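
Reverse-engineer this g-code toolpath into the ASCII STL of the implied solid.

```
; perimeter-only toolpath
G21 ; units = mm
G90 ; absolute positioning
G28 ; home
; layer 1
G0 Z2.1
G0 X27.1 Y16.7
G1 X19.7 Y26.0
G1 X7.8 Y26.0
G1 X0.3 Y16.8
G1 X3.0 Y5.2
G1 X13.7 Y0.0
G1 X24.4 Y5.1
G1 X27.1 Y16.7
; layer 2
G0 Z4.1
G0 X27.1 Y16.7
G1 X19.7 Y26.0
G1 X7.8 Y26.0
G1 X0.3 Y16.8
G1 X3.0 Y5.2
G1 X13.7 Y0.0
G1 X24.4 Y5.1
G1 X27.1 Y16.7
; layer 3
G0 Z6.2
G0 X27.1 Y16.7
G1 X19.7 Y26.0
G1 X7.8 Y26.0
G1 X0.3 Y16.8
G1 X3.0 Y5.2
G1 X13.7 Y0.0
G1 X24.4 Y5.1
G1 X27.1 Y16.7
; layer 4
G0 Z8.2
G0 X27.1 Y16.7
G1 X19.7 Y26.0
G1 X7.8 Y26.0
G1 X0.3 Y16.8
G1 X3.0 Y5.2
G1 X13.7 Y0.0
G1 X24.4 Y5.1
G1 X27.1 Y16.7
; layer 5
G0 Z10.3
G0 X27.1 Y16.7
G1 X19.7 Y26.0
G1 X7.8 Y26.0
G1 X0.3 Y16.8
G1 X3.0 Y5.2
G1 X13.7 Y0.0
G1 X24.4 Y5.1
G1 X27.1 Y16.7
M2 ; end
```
solid part
  facet normal 0.0000 0.0000 -1.0000
    outer loop
      vertex 7.8 26.0 0.0
      vertex 19.7 26.0 0.0
      vertex 27.1 16.7 0.0
    endloop
  endfacet
  facet normal 0.0000 0.0000 -1.0000
    outer loop
      vertex 0.3 16.8 0.0
      vertex 7.8 26.0 0.0
      vertex 27.1 16.7 0.0
    endloop
  endfacet
  facet normal 0.0000 0.0000 -1.0000
    outer loop
      vertex 3.0 5.2 0.0
      vertex 0.3 16.8 0.0
      vertex 27.1 16.7 0.0
    endloop
  endfacet
  facet normal 0.0000 0.0000 -1.0000
    outer loop
      vertex 13.7 0.0 0.0
      vertex 3.0 5.2 0.0
      vertex 27.1 16.7 0.0
    endloop
  endfacet
  facet normal 0.0000 0.0000 -1.0000
    outer loop
      vertex 24.4 5.1 0.0
      vertex 13.7 0.0 0.0
      vertex 27.1 16.7 0.0
    endloop
  endfacet
  facet normal 0.0000 0.0000 1.0000
    outer loop
      vertex 27.1 16.7 10.3
      vertex 19.7 26.0 10.3
      vertex 7.8 26.0 10.3
    endloop
  endfacet
  facet normal 0.0000 0.0000 1.0000
    outer loop
      vertex 27.1 16.7 10.3
      vertex 7.8 26.0 10.3
      vertex 0.3 16.8 10.3
    endloop
  endfacet
  facet normal 0.0000 0.0000 1.0000
    outer loop
      vertex 27.1 16.7 10.3
      vertex 0.3 16.8 10.3
      vertex 3.0 5.2 10.3
    endloop
  endfacet
  facet normal 0.0000 0.0000 1.0000
    outer loop
      vertex 27.1 16.7 10.3
      vertex 3.0 5.2 10.3
      vertex 13.7 0.0 10.3
    endloop
  endfacet
  facet normal 0.0000 0.0000 1.0000
    outer loop
      vertex 27.1 16.7 10.3
      vertex 13.7 0.0 10.3
      vertex 24.4 5.1 10.3
    endloop
  endfacet
  facet normal 0.7825 0.6226 0.0000
    outer loop
      vertex 27.1 16.7 0.0
      vertex 19.7 26.0 0.0
      vertex 19.7 26.0 10.3
    endloop
  endfacet
  facet normal 0.7825 0.6226 0.0000
    outer loop
      vertex 27.1 16.7 0.0
      vertex 19.7 26.0 10.3
      vertex 27.1 16.7 10.3
    endloop
  endfacet
  facet normal 0.0000 1.0000 0.0000
    outer loop
      vertex 19.7 26.0 0.0
      vertex 7.8 26.0 0.0
      vertex 7.8 26.0 10.3
    endloop
  endfacet
  facet normal 0.0000 1.0000 0.0000
    outer loop
      vertex 19.7 26.0 0.0
      vertex 7.8 26.0 10.3
      vertex 19.7 26.0 10.3
    endloop
  endfacet
  facet normal -0.7751 0.6319 0.0000
    outer loop
      vertex 7.8 26.0 0.0
      vertex 0.3 16.8 0.0
      vertex 0.3 16.8 10.3
    endloop
  endfacet
  facet normal -0.7751 0.6319 0.0000
    outer loop
      vertex 7.8 26.0 0.0
      vertex 0.3 16.8 10.3
      vertex 7.8 26.0 10.3
    endloop
  endfacet
  facet normal -0.9740 -0.2267 0.0000
    outer loop
      vertex 0.3 16.8 0.0
      vertex 3.0 5.2 0.0
      vertex 3.0 5.2 10.3
    endloop
  endfacet
  facet normal -0.9740 -0.2267 0.0000
    outer loop
      vertex 0.3 16.8 0.0
      vertex 3.0 5.2 10.3
      vertex 0.3 16.8 10.3
    endloop
  endfacet
  facet normal -0.4371 -0.8994 0.0000
    outer loop
      vertex 3.0 5.2 0.0
      vertex 13.7 0.0 0.0
      vertex 13.7 0.0 10.3
    endloop
  endfacet
  facet normal -0.4371 -0.8994 0.0000
    outer loop
      vertex 3.0 5.2 0.0
      vertex 13.7 0.0 10.3
      vertex 3.0 5.2 10.3
    endloop
  endfacet
  facet normal 0.4303 -0.9027 0.0000
    outer loop
      vertex 13.7 0.0 0.0
      vertex 24.4 5.1 0.0
      vertex 24.4 5.1 10.3
    endloop
  endfacet
  facet normal 0.4303 -0.9027 0.0000
    outer loop
      vertex 13.7 0.0 0.0
      vertex 24.4 5.1 10.3
      vertex 13.7 0.0 10.3
    endloop
  endfacet
  facet normal 0.9740 -0.2267 0.0000
    outer loop
      vertex 24.4 5.1 0.0
      vertex 27.1 16.7 0.0
      vertex 27.1 16.7 10.3
    endloop
  endfacet
  facet normal 0.9740 -0.2267 0.0000
    outer loop
      vertex 24.4 5.1 0.0
      vertex 27.1 16.7 10.3
      vertex 24.4 5.1 10.3
    endloop
  endfacet
endsolid part

The G0 Z moves step by Δz≈2.1 mm. Every layer's G1 loop is the same polygon, so the solid is a straight extrusion of it from z=0 to z≈10.3. Closing with flat bottom and top caps and triangulating gives 24 facets — a regular 7-sided prism (a cylinder approximated with 7 flat sides), circumscribed radius ≈ 13.7 mm, height ≈ 10.3 mm.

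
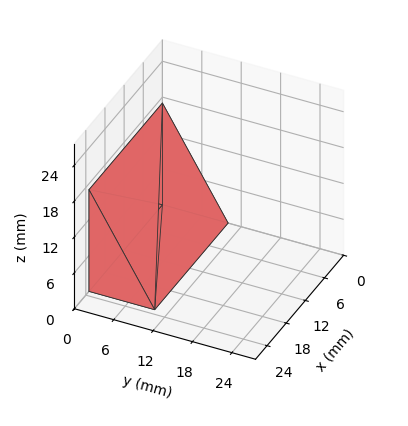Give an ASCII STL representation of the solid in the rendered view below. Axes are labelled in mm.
Reading the render: the shape is a wedge (ramp): 23 × 10 mm base, rising to 17 mm along the y=0 edge and sloping linearly to z=0 at y=10 (dimensions read to the nearest mm from the axis ticks). For the STL, each face is triangulated and given an outward normal.

solid part
  facet normal 0.0000 0.0000 -1.0000
    outer loop
      vertex 23.000 10.000 0.000
      vertex 23.000 0.000 0.000
      vertex 0.000 0.000 0.000
    endloop
  endfacet
  facet normal 0.0000 0.0000 -1.0000
    outer loop
      vertex 0.000 10.000 0.000
      vertex 23.000 10.000 0.000
      vertex 0.000 0.000 0.000
    endloop
  endfacet
  facet normal 0.0000 -1.0000 0.0000
    outer loop
      vertex 0.000 0.000 0.000
      vertex 23.000 0.000 0.000
      vertex 23.000 0.000 17.000
    endloop
  endfacet
  facet normal 0.0000 -1.0000 0.0000
    outer loop
      vertex 0.000 0.000 0.000
      vertex 23.000 0.000 17.000
      vertex 0.000 0.000 17.000
    endloop
  endfacet
  facet normal 0.0000 0.8619 0.5070
    outer loop
      vertex 0.000 0.000 17.000
      vertex 23.000 0.000 17.000
      vertex 23.000 10.000 0.000
    endloop
  endfacet
  facet normal 0.0000 0.8619 0.5070
    outer loop
      vertex 0.000 0.000 17.000
      vertex 23.000 10.000 0.000
      vertex 0.000 10.000 0.000
    endloop
  endfacet
  facet normal -1.0000 0.0000 0.0000
    outer loop
      vertex 0.000 0.000 17.000
      vertex 0.000 10.000 0.000
      vertex 0.000 0.000 0.000
    endloop
  endfacet
  facet normal 1.0000 0.0000 0.0000
    outer loop
      vertex 23.000 0.000 0.000
      vertex 23.000 10.000 0.000
      vertex 23.000 0.000 17.000
    endloop
  endfacet
endsolid part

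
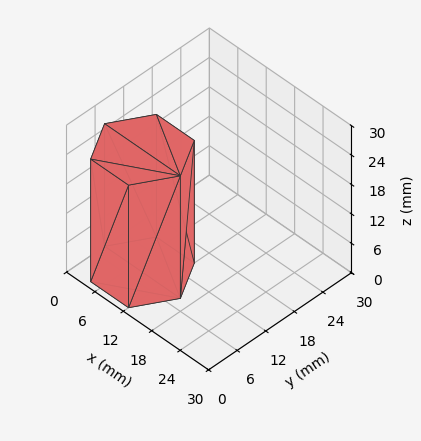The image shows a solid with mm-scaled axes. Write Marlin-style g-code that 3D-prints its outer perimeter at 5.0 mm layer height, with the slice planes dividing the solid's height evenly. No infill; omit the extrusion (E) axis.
Reading the render: the shape is a regular 6-sided prism (a cylinder approximated with 6 flat sides), circumscribed radius ≈ 8 mm, height ≈ 25 mm (dimensions read to the nearest mm from the axis ticks). For the g-code, the solid's height is divided into equal slices at the stated Δz and each level perimeter traced with G1 moves after a G0 lift.

; perimeter-only toolpath
G21 ; units = mm
G90 ; absolute positioning
G28 ; home
; layer 1
G0 Z5.0
G0 X16.0 Y8.0
G1 X12.0 Y14.9
G1 X4.0 Y14.9
G1 X0.0 Y8.0
G1 X4.0 Y1.1
G1 X12.0 Y1.1
G1 X16.0 Y8.0
; layer 2
G0 Z10.0
G0 X16.0 Y8.0
G1 X12.0 Y14.9
G1 X4.0 Y14.9
G1 X0.0 Y8.0
G1 X4.0 Y1.1
G1 X12.0 Y1.1
G1 X16.0 Y8.0
; layer 3
G0 Z15.0
G0 X16.0 Y8.0
G1 X12.0 Y14.9
G1 X4.0 Y14.9
G1 X0.0 Y8.0
G1 X4.0 Y1.1
G1 X12.0 Y1.1
G1 X16.0 Y8.0
; layer 4
G0 Z20.0
G0 X16.0 Y8.0
G1 X12.0 Y14.9
G1 X4.0 Y14.9
G1 X0.0 Y8.0
G1 X4.0 Y1.1
G1 X12.0 Y1.1
G1 X16.0 Y8.0
; layer 5
G0 Z25.0
G0 X16.0 Y8.0
G1 X12.0 Y14.9
G1 X4.0 Y14.9
G1 X0.0 Y8.0
G1 X4.0 Y1.1
G1 X12.0 Y1.1
G1 X16.0 Y8.0
M2 ; end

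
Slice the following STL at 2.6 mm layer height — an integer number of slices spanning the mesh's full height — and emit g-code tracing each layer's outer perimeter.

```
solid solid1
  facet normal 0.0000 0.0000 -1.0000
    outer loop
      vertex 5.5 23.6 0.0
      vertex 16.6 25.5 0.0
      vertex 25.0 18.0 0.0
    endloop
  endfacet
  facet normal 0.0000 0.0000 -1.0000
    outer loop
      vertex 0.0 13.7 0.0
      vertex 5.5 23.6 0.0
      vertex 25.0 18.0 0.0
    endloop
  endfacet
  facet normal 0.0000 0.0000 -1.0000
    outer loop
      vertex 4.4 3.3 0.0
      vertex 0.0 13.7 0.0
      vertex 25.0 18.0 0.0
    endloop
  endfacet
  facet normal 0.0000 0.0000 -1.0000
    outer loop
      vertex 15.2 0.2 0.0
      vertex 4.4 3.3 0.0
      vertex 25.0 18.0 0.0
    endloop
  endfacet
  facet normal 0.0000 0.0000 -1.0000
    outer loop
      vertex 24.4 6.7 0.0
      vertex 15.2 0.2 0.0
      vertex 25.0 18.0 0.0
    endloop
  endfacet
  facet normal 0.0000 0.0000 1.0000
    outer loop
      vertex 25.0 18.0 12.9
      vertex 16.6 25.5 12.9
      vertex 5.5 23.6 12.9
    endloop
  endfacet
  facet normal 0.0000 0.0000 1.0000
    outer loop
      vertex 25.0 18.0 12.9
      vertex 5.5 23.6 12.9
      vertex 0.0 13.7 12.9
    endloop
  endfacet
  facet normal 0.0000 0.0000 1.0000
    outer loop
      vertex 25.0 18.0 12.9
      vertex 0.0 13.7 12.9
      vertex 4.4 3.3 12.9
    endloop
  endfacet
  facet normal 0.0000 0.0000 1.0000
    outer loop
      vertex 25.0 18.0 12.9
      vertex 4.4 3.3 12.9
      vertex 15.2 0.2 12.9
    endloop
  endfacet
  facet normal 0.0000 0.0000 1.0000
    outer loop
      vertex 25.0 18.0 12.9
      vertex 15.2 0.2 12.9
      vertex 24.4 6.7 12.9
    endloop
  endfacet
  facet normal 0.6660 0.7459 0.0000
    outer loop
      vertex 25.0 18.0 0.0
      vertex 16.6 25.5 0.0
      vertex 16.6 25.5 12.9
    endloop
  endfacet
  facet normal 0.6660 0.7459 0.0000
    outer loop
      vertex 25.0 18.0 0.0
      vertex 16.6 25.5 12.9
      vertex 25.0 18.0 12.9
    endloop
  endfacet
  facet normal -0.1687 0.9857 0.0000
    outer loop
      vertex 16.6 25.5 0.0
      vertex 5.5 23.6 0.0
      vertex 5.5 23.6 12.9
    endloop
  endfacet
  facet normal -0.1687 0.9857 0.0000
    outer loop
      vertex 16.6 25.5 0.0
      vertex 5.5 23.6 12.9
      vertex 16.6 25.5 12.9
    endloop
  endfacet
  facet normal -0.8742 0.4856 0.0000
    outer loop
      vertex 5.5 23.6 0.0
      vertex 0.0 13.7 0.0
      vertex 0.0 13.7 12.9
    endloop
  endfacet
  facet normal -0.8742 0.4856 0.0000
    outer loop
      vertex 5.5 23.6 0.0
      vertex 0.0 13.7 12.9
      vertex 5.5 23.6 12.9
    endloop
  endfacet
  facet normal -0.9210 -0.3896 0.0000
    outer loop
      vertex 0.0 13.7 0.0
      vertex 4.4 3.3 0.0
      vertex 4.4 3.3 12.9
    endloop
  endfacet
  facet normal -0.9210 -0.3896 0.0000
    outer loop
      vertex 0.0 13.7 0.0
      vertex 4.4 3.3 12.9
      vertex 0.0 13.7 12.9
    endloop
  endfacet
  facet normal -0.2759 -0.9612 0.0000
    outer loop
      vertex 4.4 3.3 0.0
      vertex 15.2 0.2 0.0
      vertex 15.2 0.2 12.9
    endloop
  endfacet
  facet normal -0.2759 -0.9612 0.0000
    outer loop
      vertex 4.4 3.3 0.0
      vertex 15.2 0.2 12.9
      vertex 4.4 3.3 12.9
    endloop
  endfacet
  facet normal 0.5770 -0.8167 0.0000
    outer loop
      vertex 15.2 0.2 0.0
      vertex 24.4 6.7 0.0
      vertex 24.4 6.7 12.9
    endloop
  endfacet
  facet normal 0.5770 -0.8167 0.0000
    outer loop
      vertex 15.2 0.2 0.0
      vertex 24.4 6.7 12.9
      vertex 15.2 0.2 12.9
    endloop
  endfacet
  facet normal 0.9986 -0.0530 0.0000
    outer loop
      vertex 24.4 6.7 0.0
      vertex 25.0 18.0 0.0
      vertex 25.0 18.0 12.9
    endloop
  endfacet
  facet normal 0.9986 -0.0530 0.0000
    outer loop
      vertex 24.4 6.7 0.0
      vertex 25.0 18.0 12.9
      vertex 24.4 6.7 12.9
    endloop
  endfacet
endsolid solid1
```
; perimeter-only toolpath
G21 ; units = mm
G90 ; absolute positioning
G28 ; home
; layer 1
G0 Z2.6
G0 X25.0 Y18.0
G1 X16.6 Y25.5
G1 X5.5 Y23.6
G1 X0.0 Y13.7
G1 X4.4 Y3.3
G1 X15.2 Y0.2
G1 X24.4 Y6.7
G1 X25.0 Y18.0
; layer 2
G0 Z5.2
G0 X25.0 Y18.0
G1 X16.6 Y25.5
G1 X5.5 Y23.6
G1 X0.0 Y13.7
G1 X4.4 Y3.3
G1 X15.2 Y0.2
G1 X24.4 Y6.7
G1 X25.0 Y18.0
; layer 3
G0 Z7.7
G0 X25.0 Y18.0
G1 X16.6 Y25.5
G1 X5.5 Y23.6
G1 X0.0 Y13.7
G1 X4.4 Y3.3
G1 X15.2 Y0.2
G1 X24.4 Y6.7
G1 X25.0 Y18.0
; layer 4
G0 Z10.3
G0 X25.0 Y18.0
G1 X16.6 Y25.5
G1 X5.5 Y23.6
G1 X0.0 Y13.7
G1 X4.4 Y3.3
G1 X15.2 Y0.2
G1 X24.4 Y6.7
G1 X25.0 Y18.0
; layer 5
G0 Z12.9
G0 X25.0 Y18.0
G1 X16.6 Y25.5
G1 X5.5 Y23.6
G1 X0.0 Y13.7
G1 X4.4 Y3.3
G1 X15.2 Y0.2
G1 X24.4 Y6.7
G1 X25.0 Y18.0
M2 ; end

The solid is a regular 7-sided prism (a cylinder approximated with 7 flat sides), circumscribed radius ≈ 13 mm, height ≈ 12.9 mm. Slicing at Δz = 2.6 mm — 5 equal slices spanning the solid's height, so layer i sits at z = i·h/5 — gives 5 non-empty perimeters. Each is a 7-segment closed polygon; G0 lifts to the layer z and rapids to the start vertex, then G1 traces the edges.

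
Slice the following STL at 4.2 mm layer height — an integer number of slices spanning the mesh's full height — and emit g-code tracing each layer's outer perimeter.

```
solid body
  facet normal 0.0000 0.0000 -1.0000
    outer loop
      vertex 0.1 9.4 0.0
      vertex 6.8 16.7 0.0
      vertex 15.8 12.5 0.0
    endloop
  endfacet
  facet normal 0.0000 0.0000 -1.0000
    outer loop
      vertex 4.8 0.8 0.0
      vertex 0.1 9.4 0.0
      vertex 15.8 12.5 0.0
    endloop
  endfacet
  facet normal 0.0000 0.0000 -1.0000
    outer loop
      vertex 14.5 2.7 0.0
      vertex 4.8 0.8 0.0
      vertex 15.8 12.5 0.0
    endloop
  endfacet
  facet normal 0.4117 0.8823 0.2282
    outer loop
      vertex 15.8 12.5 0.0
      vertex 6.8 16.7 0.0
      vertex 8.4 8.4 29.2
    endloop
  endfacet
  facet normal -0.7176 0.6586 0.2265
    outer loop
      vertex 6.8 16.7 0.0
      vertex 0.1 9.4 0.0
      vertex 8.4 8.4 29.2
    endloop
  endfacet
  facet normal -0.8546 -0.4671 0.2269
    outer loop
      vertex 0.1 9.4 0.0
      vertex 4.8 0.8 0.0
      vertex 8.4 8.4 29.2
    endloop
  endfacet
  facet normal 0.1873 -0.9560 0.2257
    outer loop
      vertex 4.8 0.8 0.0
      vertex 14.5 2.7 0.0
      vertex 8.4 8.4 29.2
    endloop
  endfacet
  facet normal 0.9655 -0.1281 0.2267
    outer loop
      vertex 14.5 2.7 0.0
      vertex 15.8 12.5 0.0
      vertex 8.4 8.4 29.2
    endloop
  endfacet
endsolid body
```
; perimeter-only toolpath
G21 ; units = mm
G90 ; absolute positioning
G28 ; home
; layer 1
G0 Z4.2
G0 X14.7 Y11.9
G1 X7.0 Y15.5
G1 X1.3 Y9.3
G1 X5.3 Y1.9
G1 X13.6 Y3.5
G1 X14.7 Y11.9
; layer 2
G0 Z8.3
G0 X13.7 Y11.3
G1 X7.3 Y14.3
G1 X2.5 Y9.1
G1 X5.8 Y3.0
G1 X12.8 Y4.3
G1 X13.7 Y11.3
; layer 3
G0 Z12.5
G0 X12.6 Y10.7
G1 X7.5 Y13.1
G1 X3.7 Y9.0
G1 X6.3 Y4.1
G1 X11.9 Y5.1
G1 X12.6 Y10.7
; layer 4
G0 Z16.7
G0 X11.6 Y10.2
G1 X7.7 Y12.0
G1 X4.8 Y8.8
G1 X6.9 Y5.1
G1 X11.0 Y6.0
G1 X11.6 Y10.2
; layer 5
G0 Z20.9
G0 X10.5 Y9.6
G1 X7.9 Y10.8
G1 X6.0 Y8.7
G1 X7.4 Y6.2
G1 X10.1 Y6.8
G1 X10.5 Y9.6
; layer 6
G0 Z25.0
G0 X9.5 Y9.0
G1 X8.2 Y9.6
G1 X7.2 Y8.5
G1 X7.9 Y7.3
G1 X9.3 Y7.6
G1 X9.5 Y9.0
M2 ; end

The solid is a regular 5-sided pyramid, base circumscribed radius ≈ 8.4 mm, apex at z ≈ 29.2 mm. Slicing at Δz = 4.2 mm — 7 equal slices spanning the solid's height, so layer i sits at z = i·h/7 — gives 6 non-empty perimeters. Each is a 5-segment closed polygon; G0 lifts to the layer z and rapids to the start vertex, then G1 traces the edges. The cross-section shrinks linearly with z (the slice at the apex is degenerate and omitted).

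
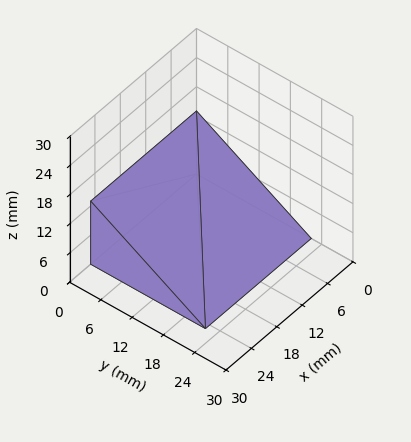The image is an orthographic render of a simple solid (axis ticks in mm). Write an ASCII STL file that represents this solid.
Reading the render: the shape is a wedge (ramp): 25 × 22 mm base, rising to 13 mm along the y=0 edge and sloping linearly to z=0 at y=22 (dimensions read to the nearest mm from the axis ticks). For the STL, each face is triangulated and given an outward normal.

solid part
  facet normal 0.0000 0.0000 -1.0000
    outer loop
      vertex 25.000 22.000 0.000
      vertex 25.000 0.000 0.000
      vertex 0.000 0.000 0.000
    endloop
  endfacet
  facet normal 0.0000 0.0000 -1.0000
    outer loop
      vertex 0.000 22.000 0.000
      vertex 25.000 22.000 0.000
      vertex 0.000 0.000 0.000
    endloop
  endfacet
  facet normal 0.0000 -1.0000 0.0000
    outer loop
      vertex 0.000 0.000 0.000
      vertex 25.000 0.000 0.000
      vertex 25.000 0.000 13.000
    endloop
  endfacet
  facet normal 0.0000 -1.0000 0.0000
    outer loop
      vertex 0.000 0.000 0.000
      vertex 25.000 0.000 13.000
      vertex 0.000 0.000 13.000
    endloop
  endfacet
  facet normal 0.0000 0.5087 0.8609
    outer loop
      vertex 0.000 0.000 13.000
      vertex 25.000 0.000 13.000
      vertex 25.000 22.000 0.000
    endloop
  endfacet
  facet normal 0.0000 0.5087 0.8609
    outer loop
      vertex 0.000 0.000 13.000
      vertex 25.000 22.000 0.000
      vertex 0.000 22.000 0.000
    endloop
  endfacet
  facet normal -1.0000 0.0000 0.0000
    outer loop
      vertex 0.000 0.000 13.000
      vertex 0.000 22.000 0.000
      vertex 0.000 0.000 0.000
    endloop
  endfacet
  facet normal 1.0000 0.0000 0.0000
    outer loop
      vertex 25.000 0.000 0.000
      vertex 25.000 22.000 0.000
      vertex 25.000 0.000 13.000
    endloop
  endfacet
endsolid part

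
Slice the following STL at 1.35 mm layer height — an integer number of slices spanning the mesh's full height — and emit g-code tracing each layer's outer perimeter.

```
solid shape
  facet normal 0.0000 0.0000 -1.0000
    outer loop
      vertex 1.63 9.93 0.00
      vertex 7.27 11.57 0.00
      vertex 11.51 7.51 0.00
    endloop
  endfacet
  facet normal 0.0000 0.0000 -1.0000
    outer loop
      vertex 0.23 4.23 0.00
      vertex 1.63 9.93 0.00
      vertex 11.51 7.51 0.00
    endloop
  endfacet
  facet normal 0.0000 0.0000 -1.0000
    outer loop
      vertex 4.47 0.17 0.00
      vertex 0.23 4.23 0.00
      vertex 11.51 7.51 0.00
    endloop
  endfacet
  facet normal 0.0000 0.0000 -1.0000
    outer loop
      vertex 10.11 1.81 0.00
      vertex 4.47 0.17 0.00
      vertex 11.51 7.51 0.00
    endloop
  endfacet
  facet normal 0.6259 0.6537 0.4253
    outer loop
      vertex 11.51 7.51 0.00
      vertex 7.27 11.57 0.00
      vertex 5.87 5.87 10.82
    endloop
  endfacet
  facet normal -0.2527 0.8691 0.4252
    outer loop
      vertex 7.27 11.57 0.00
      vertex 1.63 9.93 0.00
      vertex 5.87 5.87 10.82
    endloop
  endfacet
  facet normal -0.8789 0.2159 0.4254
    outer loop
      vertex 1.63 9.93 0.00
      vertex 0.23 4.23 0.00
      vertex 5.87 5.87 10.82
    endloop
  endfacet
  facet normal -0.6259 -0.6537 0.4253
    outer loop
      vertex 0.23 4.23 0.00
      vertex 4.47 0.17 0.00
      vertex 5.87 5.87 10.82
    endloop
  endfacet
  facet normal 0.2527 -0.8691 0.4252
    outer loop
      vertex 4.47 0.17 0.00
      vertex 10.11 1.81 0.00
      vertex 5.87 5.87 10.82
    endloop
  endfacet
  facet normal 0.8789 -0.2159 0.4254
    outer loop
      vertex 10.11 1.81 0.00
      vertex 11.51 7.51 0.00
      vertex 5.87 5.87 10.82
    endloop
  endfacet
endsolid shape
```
; perimeter-only toolpath
G21 ; units = mm
G90 ; absolute positioning
G28 ; home
; layer 1
G0 Z1.35
G0 X10.80 Y7.30
G1 X7.09 Y10.86
G1 X2.16 Y9.42
G1 X0.94 Y4.44
G1 X4.64 Y0.88
G1 X9.58 Y2.32
G1 X10.80 Y7.30
; layer 2
G0 Z2.71
G0 X10.10 Y7.10
G1 X6.92 Y10.14
G1 X2.69 Y8.91
G1 X1.64 Y4.64
G1 X4.82 Y1.59
G1 X9.05 Y2.83
G1 X10.10 Y7.10
; layer 3
G0 Z4.06
G0 X9.39 Y6.89
G1 X6.74 Y9.43
G1 X3.22 Y8.41
G1 X2.34 Y4.85
G1 X4.99 Y2.31
G1 X8.52 Y3.33
G1 X9.39 Y6.89
; layer 4
G0 Z5.41
G0 X8.69 Y6.69
G1 X6.57 Y8.72
G1 X3.75 Y7.90
G1 X3.05 Y5.05
G1 X5.17 Y3.02
G1 X7.99 Y3.84
G1 X8.69 Y6.69
; layer 5
G0 Z6.76
G0 X7.99 Y6.49
G1 X6.39 Y8.01
G1 X4.28 Y7.39
G1 X3.76 Y5.26
G1 X5.35 Y3.73
G1 X7.46 Y4.35
G1 X7.99 Y6.49
; layer 6
G0 Z8.12
G0 X7.28 Y6.28
G1 X6.22 Y7.29
G1 X4.81 Y6.88
G1 X4.46 Y5.46
G1 X5.52 Y4.45
G1 X6.93 Y4.85
G1 X7.28 Y6.28
; layer 7
G0 Z9.47
G0 X6.57 Y6.07
G1 X6.04 Y6.58
G1 X5.34 Y6.38
G1 X5.17 Y5.67
G1 X5.70 Y5.16
G1 X6.40 Y5.36
G1 X6.57 Y6.07
M2 ; end

The solid is a regular 6-sided pyramid, base circumscribed radius ≈ 5.87 mm, apex at z ≈ 10.8 mm. Slicing at Δz = 1.35 mm — 8 equal slices spanning the solid's height, so layer i sits at z = i·h/8 — gives 7 non-empty perimeters. Each is a 6-segment closed polygon; G0 lifts to the layer z and rapids to the start vertex, then G1 traces the edges. The cross-section shrinks linearly with z (the slice at the apex is degenerate and omitted).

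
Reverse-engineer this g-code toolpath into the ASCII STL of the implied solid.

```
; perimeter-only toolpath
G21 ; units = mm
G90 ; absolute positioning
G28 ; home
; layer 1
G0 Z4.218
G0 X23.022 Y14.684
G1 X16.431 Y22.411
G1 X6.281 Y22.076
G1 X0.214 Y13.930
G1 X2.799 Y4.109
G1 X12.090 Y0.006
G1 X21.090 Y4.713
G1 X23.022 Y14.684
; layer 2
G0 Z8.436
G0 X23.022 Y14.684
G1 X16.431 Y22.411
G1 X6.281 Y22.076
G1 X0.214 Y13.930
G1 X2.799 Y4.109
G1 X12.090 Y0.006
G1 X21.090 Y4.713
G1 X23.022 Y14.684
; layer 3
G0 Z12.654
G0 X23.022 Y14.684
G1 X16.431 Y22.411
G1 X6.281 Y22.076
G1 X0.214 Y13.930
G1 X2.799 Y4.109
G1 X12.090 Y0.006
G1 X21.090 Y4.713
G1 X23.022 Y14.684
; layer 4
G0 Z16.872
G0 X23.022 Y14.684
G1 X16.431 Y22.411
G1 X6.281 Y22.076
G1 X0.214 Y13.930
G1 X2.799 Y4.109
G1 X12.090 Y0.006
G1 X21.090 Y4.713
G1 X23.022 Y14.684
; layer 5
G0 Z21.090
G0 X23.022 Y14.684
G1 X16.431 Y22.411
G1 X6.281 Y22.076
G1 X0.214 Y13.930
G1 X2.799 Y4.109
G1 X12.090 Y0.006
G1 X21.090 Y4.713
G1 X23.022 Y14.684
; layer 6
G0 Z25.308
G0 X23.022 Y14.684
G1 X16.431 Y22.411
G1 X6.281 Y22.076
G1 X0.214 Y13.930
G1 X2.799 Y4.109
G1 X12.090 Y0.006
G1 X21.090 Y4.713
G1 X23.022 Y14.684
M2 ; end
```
solid part
  facet normal 0.0000 0.0000 -1.0000
    outer loop
      vertex 6.281 22.076 0.000
      vertex 16.431 22.411 0.000
      vertex 23.022 14.684 0.000
    endloop
  endfacet
  facet normal 0.0000 0.0000 -1.0000
    outer loop
      vertex 0.214 13.930 0.000
      vertex 6.281 22.076 0.000
      vertex 23.022 14.684 0.000
    endloop
  endfacet
  facet normal 0.0000 0.0000 -1.0000
    outer loop
      vertex 2.799 4.109 0.000
      vertex 0.214 13.930 0.000
      vertex 23.022 14.684 0.000
    endloop
  endfacet
  facet normal 0.0000 0.0000 -1.0000
    outer loop
      vertex 12.090 0.006 0.000
      vertex 2.799 4.109 0.000
      vertex 23.022 14.684 0.000
    endloop
  endfacet
  facet normal 0.0000 0.0000 -1.0000
    outer loop
      vertex 21.090 4.713 0.000
      vertex 12.090 0.006 0.000
      vertex 23.022 14.684 0.000
    endloop
  endfacet
  facet normal 0.0000 0.0000 1.0000
    outer loop
      vertex 23.022 14.684 25.308
      vertex 16.431 22.411 25.308
      vertex 6.281 22.076 25.308
    endloop
  endfacet
  facet normal 0.0000 0.0000 1.0000
    outer loop
      vertex 23.022 14.684 25.308
      vertex 6.281 22.076 25.308
      vertex 0.214 13.930 25.308
    endloop
  endfacet
  facet normal 0.0000 0.0000 1.0000
    outer loop
      vertex 23.022 14.684 25.308
      vertex 0.214 13.930 25.308
      vertex 2.799 4.109 25.308
    endloop
  endfacet
  facet normal 0.0000 0.0000 1.0000
    outer loop
      vertex 23.022 14.684 25.308
      vertex 2.799 4.109 25.308
      vertex 12.090 0.006 25.308
    endloop
  endfacet
  facet normal 0.0000 0.0000 1.0000
    outer loop
      vertex 23.022 14.684 25.308
      vertex 12.090 0.006 25.308
      vertex 21.090 4.713 25.308
    endloop
  endfacet
  facet normal 0.7608 0.6490 0.0000
    outer loop
      vertex 23.022 14.684 0.000
      vertex 16.431 22.411 0.000
      vertex 16.431 22.411 25.308
    endloop
  endfacet
  facet normal 0.7608 0.6490 0.0000
    outer loop
      vertex 23.022 14.684 0.000
      vertex 16.431 22.411 25.308
      vertex 23.022 14.684 25.308
    endloop
  endfacet
  facet normal -0.0330 0.9995 0.0000
    outer loop
      vertex 16.431 22.411 0.000
      vertex 6.281 22.076 0.000
      vertex 6.281 22.076 25.308
    endloop
  endfacet
  facet normal -0.0330 0.9995 0.0000
    outer loop
      vertex 16.431 22.411 0.000
      vertex 6.281 22.076 25.308
      vertex 16.431 22.411 25.308
    endloop
  endfacet
  facet normal -0.8020 0.5973 0.0000
    outer loop
      vertex 6.281 22.076 0.000
      vertex 0.214 13.930 0.000
      vertex 0.214 13.930 25.308
    endloop
  endfacet
  facet normal -0.8020 0.5973 0.0000
    outer loop
      vertex 6.281 22.076 0.000
      vertex 0.214 13.930 25.308
      vertex 6.281 22.076 25.308
    endloop
  endfacet
  facet normal -0.9671 -0.2545 0.0000
    outer loop
      vertex 0.214 13.930 0.000
      vertex 2.799 4.109 0.000
      vertex 2.799 4.109 25.308
    endloop
  endfacet
  facet normal -0.9671 -0.2545 0.0000
    outer loop
      vertex 0.214 13.930 0.000
      vertex 2.799 4.109 25.308
      vertex 0.214 13.930 25.308
    endloop
  endfacet
  facet normal -0.4040 -0.9148 0.0000
    outer loop
      vertex 2.799 4.109 0.000
      vertex 12.090 0.006 0.000
      vertex 12.090 0.006 25.308
    endloop
  endfacet
  facet normal -0.4040 -0.9148 0.0000
    outer loop
      vertex 2.799 4.109 0.000
      vertex 12.090 0.006 25.308
      vertex 2.799 4.109 25.308
    endloop
  endfacet
  facet normal 0.4634 -0.8861 0.0000
    outer loop
      vertex 12.090 0.006 0.000
      vertex 21.090 4.713 0.000
      vertex 21.090 4.713 25.308
    endloop
  endfacet
  facet normal 0.4634 -0.8861 0.0000
    outer loop
      vertex 12.090 0.006 0.000
      vertex 21.090 4.713 25.308
      vertex 12.090 0.006 25.308
    endloop
  endfacet
  facet normal 0.9817 -0.1902 0.0000
    outer loop
      vertex 21.090 4.713 0.000
      vertex 23.022 14.684 0.000
      vertex 23.022 14.684 25.308
    endloop
  endfacet
  facet normal 0.9817 -0.1902 0.0000
    outer loop
      vertex 21.090 4.713 0.000
      vertex 23.022 14.684 25.308
      vertex 21.090 4.713 25.308
    endloop
  endfacet
endsolid part

The G0 Z moves step by Δz≈4.218 mm. Every layer's G1 loop is the same polygon, so the solid is a straight extrusion of it from z=0 to z≈25.3. Closing with flat bottom and top caps and triangulating gives 24 facets — a regular 7-sided prism (a cylinder approximated with 7 flat sides), circumscribed radius ≈ 11.7 mm, height ≈ 25.3 mm.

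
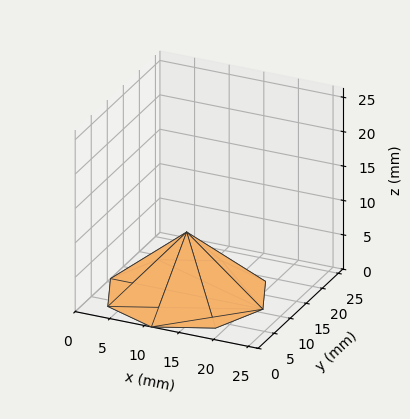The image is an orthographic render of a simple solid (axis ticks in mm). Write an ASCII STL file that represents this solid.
Reading the render: the shape is a regular 8-sided pyramid, base circumscribed radius ≈ 11 mm, apex at z ≈ 9 mm (dimensions read to the nearest mm from the axis ticks). For the STL, each face is triangulated and given an outward normal.

solid part
  facet normal 0.0000 0.0000 -1.0000
    outer loop
      vertex 11.00 22.00 0.00
      vertex 18.78 18.78 0.00
      vertex 22.00 11.00 0.00
    endloop
  endfacet
  facet normal 0.0000 0.0000 -1.0000
    outer loop
      vertex 3.22 18.78 0.00
      vertex 11.00 22.00 0.00
      vertex 22.00 11.00 0.00
    endloop
  endfacet
  facet normal 0.0000 0.0000 -1.0000
    outer loop
      vertex 0.00 11.00 0.00
      vertex 3.22 18.78 0.00
      vertex 22.00 11.00 0.00
    endloop
  endfacet
  facet normal 0.0000 0.0000 -1.0000
    outer loop
      vertex 3.22 3.22 0.00
      vertex 0.00 11.00 0.00
      vertex 22.00 11.00 0.00
    endloop
  endfacet
  facet normal 0.0000 0.0000 -1.0000
    outer loop
      vertex 11.00 0.00 0.00
      vertex 3.22 3.22 0.00
      vertex 22.00 11.00 0.00
    endloop
  endfacet
  facet normal 0.0000 0.0000 -1.0000
    outer loop
      vertex 18.78 3.22 0.00
      vertex 11.00 0.00 0.00
      vertex 22.00 11.00 0.00
    endloop
  endfacet
  facet normal 0.6125 0.2535 0.7487
    outer loop
      vertex 22.00 11.00 0.00
      vertex 18.78 18.78 0.00
      vertex 11.00 11.00 9.00
    endloop
  endfacet
  facet normal 0.2535 0.6125 0.7487
    outer loop
      vertex 18.78 18.78 0.00
      vertex 11.00 22.00 0.00
      vertex 11.00 11.00 9.00
    endloop
  endfacet
  facet normal -0.2535 0.6125 0.7487
    outer loop
      vertex 11.00 22.00 0.00
      vertex 3.22 18.78 0.00
      vertex 11.00 11.00 9.00
    endloop
  endfacet
  facet normal -0.6125 0.2535 0.7487
    outer loop
      vertex 3.22 18.78 0.00
      vertex 0.00 11.00 0.00
      vertex 11.00 11.00 9.00
    endloop
  endfacet
  facet normal -0.6125 -0.2535 0.7487
    outer loop
      vertex 0.00 11.00 0.00
      vertex 3.22 3.22 0.00
      vertex 11.00 11.00 9.00
    endloop
  endfacet
  facet normal -0.2535 -0.6125 0.7487
    outer loop
      vertex 3.22 3.22 0.00
      vertex 11.00 0.00 0.00
      vertex 11.00 11.00 9.00
    endloop
  endfacet
  facet normal 0.2535 -0.6125 0.7487
    outer loop
      vertex 11.00 0.00 0.00
      vertex 18.78 3.22 0.00
      vertex 11.00 11.00 9.00
    endloop
  endfacet
  facet normal 0.6125 -0.2535 0.7487
    outer loop
      vertex 18.78 3.22 0.00
      vertex 22.00 11.00 0.00
      vertex 11.00 11.00 9.00
    endloop
  endfacet
endsolid part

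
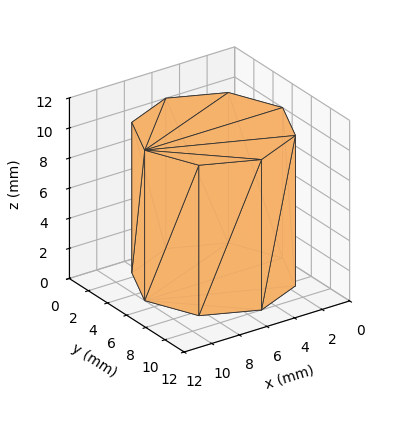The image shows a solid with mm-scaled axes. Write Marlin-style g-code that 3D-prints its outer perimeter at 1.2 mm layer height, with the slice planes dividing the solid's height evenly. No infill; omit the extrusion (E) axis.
Reading the render: the shape is a regular 8-sided prism (a cylinder approximated with 8 flat sides), circumscribed radius ≈ 5 mm, height ≈ 10 mm (dimensions read to the nearest mm from the axis ticks). For the g-code, the solid's height is divided into equal slices at the stated Δz and each level perimeter traced with G1 moves after a G0 lift.

; perimeter-only toolpath
G21 ; units = mm
G90 ; absolute positioning
G28 ; home
; layer 1
G0 Z1.2
G0 X10.0 Y5.0
G1 X8.5 Y8.5
G1 X5.0 Y10.0
G1 X1.5 Y8.5
G1 X0.0 Y5.0
G1 X1.5 Y1.5
G1 X5.0 Y0.0
G1 X8.5 Y1.5
G1 X10.0 Y5.0
; layer 2
G0 Z2.5
G0 X10.0 Y5.0
G1 X8.5 Y8.5
G1 X5.0 Y10.0
G1 X1.5 Y8.5
G1 X0.0 Y5.0
G1 X1.5 Y1.5
G1 X5.0 Y0.0
G1 X8.5 Y1.5
G1 X10.0 Y5.0
; layer 3
G0 Z3.8
G0 X10.0 Y5.0
G1 X8.5 Y8.5
G1 X5.0 Y10.0
G1 X1.5 Y8.5
G1 X0.0 Y5.0
G1 X1.5 Y1.5
G1 X5.0 Y0.0
G1 X8.5 Y1.5
G1 X10.0 Y5.0
; layer 4
G0 Z5.0
G0 X10.0 Y5.0
G1 X8.5 Y8.5
G1 X5.0 Y10.0
G1 X1.5 Y8.5
G1 X0.0 Y5.0
G1 X1.5 Y1.5
G1 X5.0 Y0.0
G1 X8.5 Y1.5
G1 X10.0 Y5.0
; layer 5
G0 Z6.2
G0 X10.0 Y5.0
G1 X8.5 Y8.5
G1 X5.0 Y10.0
G1 X1.5 Y8.5
G1 X0.0 Y5.0
G1 X1.5 Y1.5
G1 X5.0 Y0.0
G1 X8.5 Y1.5
G1 X10.0 Y5.0
; layer 6
G0 Z7.5
G0 X10.0 Y5.0
G1 X8.5 Y8.5
G1 X5.0 Y10.0
G1 X1.5 Y8.5
G1 X0.0 Y5.0
G1 X1.5 Y1.5
G1 X5.0 Y0.0
G1 X8.5 Y1.5
G1 X10.0 Y5.0
; layer 7
G0 Z8.8
G0 X10.0 Y5.0
G1 X8.5 Y8.5
G1 X5.0 Y10.0
G1 X1.5 Y8.5
G1 X0.0 Y5.0
G1 X1.5 Y1.5
G1 X5.0 Y0.0
G1 X8.5 Y1.5
G1 X10.0 Y5.0
; layer 8
G0 Z10.0
G0 X10.0 Y5.0
G1 X8.5 Y8.5
G1 X5.0 Y10.0
G1 X1.5 Y8.5
G1 X0.0 Y5.0
G1 X1.5 Y1.5
G1 X5.0 Y0.0
G1 X8.5 Y1.5
G1 X10.0 Y5.0
M2 ; end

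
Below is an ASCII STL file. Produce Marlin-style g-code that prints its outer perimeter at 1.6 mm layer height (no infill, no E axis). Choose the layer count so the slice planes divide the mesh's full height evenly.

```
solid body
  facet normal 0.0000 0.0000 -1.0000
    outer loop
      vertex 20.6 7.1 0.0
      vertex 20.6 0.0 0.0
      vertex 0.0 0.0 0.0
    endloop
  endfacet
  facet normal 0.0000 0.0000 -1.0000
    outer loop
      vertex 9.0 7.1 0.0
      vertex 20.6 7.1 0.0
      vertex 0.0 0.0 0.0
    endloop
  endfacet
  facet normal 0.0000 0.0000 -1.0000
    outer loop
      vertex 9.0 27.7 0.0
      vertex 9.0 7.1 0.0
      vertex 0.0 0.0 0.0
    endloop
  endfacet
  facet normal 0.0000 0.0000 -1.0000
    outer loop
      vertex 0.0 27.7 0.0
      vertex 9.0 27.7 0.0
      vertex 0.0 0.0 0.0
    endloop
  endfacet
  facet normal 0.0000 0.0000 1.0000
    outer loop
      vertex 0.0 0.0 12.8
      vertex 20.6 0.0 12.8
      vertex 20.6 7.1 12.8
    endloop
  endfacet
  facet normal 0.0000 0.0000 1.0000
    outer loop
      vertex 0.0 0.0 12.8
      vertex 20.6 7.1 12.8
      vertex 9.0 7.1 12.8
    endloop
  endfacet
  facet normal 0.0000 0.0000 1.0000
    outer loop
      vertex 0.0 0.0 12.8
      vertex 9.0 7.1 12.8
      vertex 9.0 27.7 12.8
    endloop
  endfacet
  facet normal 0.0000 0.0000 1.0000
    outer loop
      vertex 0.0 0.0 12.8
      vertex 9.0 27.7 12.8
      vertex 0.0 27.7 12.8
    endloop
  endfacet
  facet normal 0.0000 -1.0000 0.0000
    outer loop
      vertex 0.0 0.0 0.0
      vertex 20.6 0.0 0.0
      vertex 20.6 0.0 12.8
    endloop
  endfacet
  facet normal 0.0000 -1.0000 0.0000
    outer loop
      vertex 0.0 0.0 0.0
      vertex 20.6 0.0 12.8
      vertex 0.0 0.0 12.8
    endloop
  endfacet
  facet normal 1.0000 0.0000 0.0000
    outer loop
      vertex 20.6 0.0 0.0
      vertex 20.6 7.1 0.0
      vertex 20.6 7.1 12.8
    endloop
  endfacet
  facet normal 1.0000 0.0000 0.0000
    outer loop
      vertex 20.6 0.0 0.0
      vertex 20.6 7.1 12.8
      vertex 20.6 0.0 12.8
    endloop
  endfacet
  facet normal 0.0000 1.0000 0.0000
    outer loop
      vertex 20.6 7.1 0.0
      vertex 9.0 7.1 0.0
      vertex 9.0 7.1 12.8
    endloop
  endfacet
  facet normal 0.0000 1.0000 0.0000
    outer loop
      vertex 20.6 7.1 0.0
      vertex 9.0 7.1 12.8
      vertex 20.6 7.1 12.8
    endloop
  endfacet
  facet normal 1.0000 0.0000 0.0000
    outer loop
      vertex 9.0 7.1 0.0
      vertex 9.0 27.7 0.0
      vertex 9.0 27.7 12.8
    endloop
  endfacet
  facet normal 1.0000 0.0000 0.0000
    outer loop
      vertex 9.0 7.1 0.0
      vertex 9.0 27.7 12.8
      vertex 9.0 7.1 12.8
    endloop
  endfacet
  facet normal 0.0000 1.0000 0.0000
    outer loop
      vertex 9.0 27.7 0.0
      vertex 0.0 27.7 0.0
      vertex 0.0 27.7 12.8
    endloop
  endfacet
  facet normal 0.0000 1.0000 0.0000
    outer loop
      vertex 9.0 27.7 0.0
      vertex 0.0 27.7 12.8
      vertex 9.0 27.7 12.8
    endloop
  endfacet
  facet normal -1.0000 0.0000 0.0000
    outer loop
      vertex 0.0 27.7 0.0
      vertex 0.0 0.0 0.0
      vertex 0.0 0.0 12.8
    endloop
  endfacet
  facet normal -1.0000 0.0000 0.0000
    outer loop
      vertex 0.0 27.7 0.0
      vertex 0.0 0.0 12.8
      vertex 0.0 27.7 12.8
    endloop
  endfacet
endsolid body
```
; perimeter-only toolpath
G21 ; units = mm
G90 ; absolute positioning
G28 ; home
; layer 1
G0 Z1.6
G0 X0.0 Y0.0
G1 X20.6 Y0.0
G1 X20.6 Y7.1
G1 X9.0 Y7.1
G1 X9.0 Y27.7
G1 X0.0 Y27.7
G1 X0.0 Y0.0
; layer 2
G0 Z3.2
G0 X0.0 Y0.0
G1 X20.6 Y0.0
G1 X20.6 Y7.1
G1 X9.0 Y7.1
G1 X9.0 Y27.7
G1 X0.0 Y27.7
G1 X0.0 Y0.0
; layer 3
G0 Z4.8
G0 X0.0 Y0.0
G1 X20.6 Y0.0
G1 X20.6 Y7.1
G1 X9.0 Y7.1
G1 X9.0 Y27.7
G1 X0.0 Y27.7
G1 X0.0 Y0.0
; layer 4
G0 Z6.4
G0 X0.0 Y0.0
G1 X20.6 Y0.0
G1 X20.6 Y7.1
G1 X9.0 Y7.1
G1 X9.0 Y27.7
G1 X0.0 Y27.7
G1 X0.0 Y0.0
; layer 5
G0 Z8.0
G0 X0.0 Y0.0
G1 X20.6 Y0.0
G1 X20.6 Y7.1
G1 X9.0 Y7.1
G1 X9.0 Y27.7
G1 X0.0 Y27.7
G1 X0.0 Y0.0
; layer 6
G0 Z9.6
G0 X0.0 Y0.0
G1 X20.6 Y0.0
G1 X20.6 Y7.1
G1 X9.0 Y7.1
G1 X9.0 Y27.7
G1 X0.0 Y27.7
G1 X0.0 Y0.0
; layer 7
G0 Z11.2
G0 X0.0 Y0.0
G1 X20.6 Y0.0
G1 X20.6 Y7.1
G1 X9.0 Y7.1
G1 X9.0 Y27.7
G1 X0.0 Y27.7
G1 X0.0 Y0.0
; layer 8
G0 Z12.8
G0 X0.0 Y0.0
G1 X20.6 Y0.0
G1 X20.6 Y7.1
G1 X9.0 Y7.1
G1 X9.0 Y27.7
G1 X0.0 Y27.7
G1 X0.0 Y0.0
M2 ; end

The solid is an L-shaped prism: outer 20.6 × 27.7 mm, arm thicknesses ≈ 7.1 mm (horizontal) and 9 mm (vertical), extruded 12.8 mm in z. Slicing at Δz = 1.6 mm — 8 equal slices spanning the solid's height, so layer i sits at z = i·h/8 — gives 8 non-empty perimeters. Each is a 6-segment closed polygon; G0 lifts to the layer z and rapids to the start vertex, then G1 traces the edges.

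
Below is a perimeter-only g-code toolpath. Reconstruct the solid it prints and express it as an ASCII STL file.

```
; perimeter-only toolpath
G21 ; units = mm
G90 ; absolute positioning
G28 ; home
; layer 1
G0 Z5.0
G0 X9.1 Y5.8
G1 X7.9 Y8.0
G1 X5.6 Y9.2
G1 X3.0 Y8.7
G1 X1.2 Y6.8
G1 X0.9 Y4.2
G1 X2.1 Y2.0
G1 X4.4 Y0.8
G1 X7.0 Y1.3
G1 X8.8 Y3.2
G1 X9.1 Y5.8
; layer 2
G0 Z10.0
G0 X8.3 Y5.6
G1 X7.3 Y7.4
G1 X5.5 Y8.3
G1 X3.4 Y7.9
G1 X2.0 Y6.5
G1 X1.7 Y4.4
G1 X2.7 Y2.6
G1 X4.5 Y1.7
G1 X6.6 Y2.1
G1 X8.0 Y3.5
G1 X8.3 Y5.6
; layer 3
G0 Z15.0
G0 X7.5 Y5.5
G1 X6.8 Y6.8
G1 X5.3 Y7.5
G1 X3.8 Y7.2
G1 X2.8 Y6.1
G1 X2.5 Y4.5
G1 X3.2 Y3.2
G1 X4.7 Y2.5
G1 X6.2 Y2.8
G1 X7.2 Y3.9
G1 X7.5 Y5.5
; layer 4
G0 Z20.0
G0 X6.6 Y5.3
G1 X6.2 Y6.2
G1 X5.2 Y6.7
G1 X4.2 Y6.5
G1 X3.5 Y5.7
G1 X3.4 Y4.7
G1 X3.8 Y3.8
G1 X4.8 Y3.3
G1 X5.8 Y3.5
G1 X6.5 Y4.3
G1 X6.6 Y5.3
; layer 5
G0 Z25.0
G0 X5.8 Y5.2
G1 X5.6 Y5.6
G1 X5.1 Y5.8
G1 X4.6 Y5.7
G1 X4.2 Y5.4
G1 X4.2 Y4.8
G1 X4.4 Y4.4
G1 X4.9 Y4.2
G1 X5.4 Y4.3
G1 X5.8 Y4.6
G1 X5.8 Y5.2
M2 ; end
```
solid part
  facet normal 0.0000 0.0000 -1.0000
    outer loop
      vertex 5.7 10.0 0.0
      vertex 8.5 8.6 0.0
      vertex 9.9 5.9 0.0
    endloop
  endfacet
  facet normal 0.0000 0.0000 -1.0000
    outer loop
      vertex 2.6 9.4 0.0
      vertex 5.7 10.0 0.0
      vertex 9.9 5.9 0.0
    endloop
  endfacet
  facet normal 0.0000 0.0000 -1.0000
    outer loop
      vertex 0.5 7.2 0.0
      vertex 2.6 9.4 0.0
      vertex 9.9 5.9 0.0
    endloop
  endfacet
  facet normal 0.0000 0.0000 -1.0000
    outer loop
      vertex 0.1 4.1 0.0
      vertex 0.5 7.2 0.0
      vertex 9.9 5.9 0.0
    endloop
  endfacet
  facet normal 0.0000 0.0000 -1.0000
    outer loop
      vertex 1.5 1.4 0.0
      vertex 0.1 4.1 0.0
      vertex 9.9 5.9 0.0
    endloop
  endfacet
  facet normal 0.0000 0.0000 -1.0000
    outer loop
      vertex 4.3 0.0 0.0
      vertex 1.5 1.4 0.0
      vertex 9.9 5.9 0.0
    endloop
  endfacet
  facet normal 0.0000 0.0000 -1.0000
    outer loop
      vertex 7.4 0.6 0.0
      vertex 4.3 0.0 0.0
      vertex 9.9 5.9 0.0
    endloop
  endfacet
  facet normal 0.0000 0.0000 -1.0000
    outer loop
      vertex 9.5 2.8 0.0
      vertex 7.4 0.6 0.0
      vertex 9.9 5.9 0.0
    endloop
  endfacet
  facet normal 0.8768 0.4546 0.1568
    outer loop
      vertex 9.9 5.9 0.0
      vertex 8.5 8.6 0.0
      vertex 5.0 5.0 30.0
    endloop
  endfacet
  facet normal 0.4416 0.8833 0.1575
    outer loop
      vertex 8.5 8.6 0.0
      vertex 5.7 10.0 0.0
      vertex 5.0 5.0 30.0
    endloop
  endfacet
  facet normal -0.1877 0.9696 0.1572
    outer loop
      vertex 5.7 10.0 0.0
      vertex 2.6 9.4 0.0
      vertex 5.0 5.0 30.0
    endloop
  endfacet
  facet normal -0.7144 0.6819 0.1572
    outer loop
      vertex 2.6 9.4 0.0
      vertex 0.5 7.2 0.0
      vertex 5.0 5.0 30.0
    endloop
  endfacet
  facet normal -0.9796 0.1264 0.1562
    outer loop
      vertex 0.5 7.2 0.0
      vertex 0.1 4.1 0.0
      vertex 5.0 5.0 30.0
    endloop
  endfacet
  facet normal -0.8768 -0.4546 0.1568
    outer loop
      vertex 0.1 4.1 0.0
      vertex 1.5 1.4 0.0
      vertex 5.0 5.0 30.0
    endloop
  endfacet
  facet normal -0.4416 -0.8833 0.1575
    outer loop
      vertex 1.5 1.4 0.0
      vertex 4.3 0.0 0.0
      vertex 5.0 5.0 30.0
    endloop
  endfacet
  facet normal 0.1877 -0.9696 0.1572
    outer loop
      vertex 4.3 0.0 0.0
      vertex 7.4 0.6 0.0
      vertex 5.0 5.0 30.0
    endloop
  endfacet
  facet normal 0.7144 -0.6819 0.1572
    outer loop
      vertex 7.4 0.6 0.0
      vertex 9.5 2.8 0.0
      vertex 5.0 5.0 30.0
    endloop
  endfacet
  facet normal 0.9796 -0.1264 0.1562
    outer loop
      vertex 9.5 2.8 0.0
      vertex 9.9 5.9 0.0
      vertex 5.0 5.0 30.0
    endloop
  endfacet
endsolid part

The G0 Z moves step by Δz≈5.0 mm. The G1 loops shrink linearly with z, so the solid tapers from its base footprint up to z≈30. Closing with a flat bottom cap and the tapered top and triangulating gives 18 facets — a regular 10-sided pyramid, base circumscribed radius ≈ 5 mm, apex at z ≈ 30 mm.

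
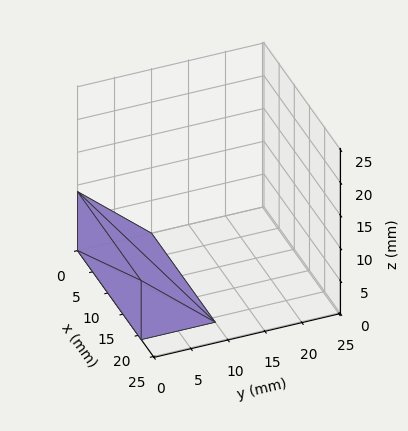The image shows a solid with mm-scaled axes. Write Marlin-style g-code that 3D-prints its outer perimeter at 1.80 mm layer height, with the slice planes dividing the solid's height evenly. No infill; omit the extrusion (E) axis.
Reading the render: the shape is a wedge (ramp): 21 × 10 mm base, rising to 9 mm along the y=0 edge and sloping linearly to z=0 at y=10 (dimensions read to the nearest mm from the axis ticks). For the g-code, the solid's height is divided into equal slices at the stated Δz and each level perimeter traced with G1 moves after a G0 lift.

; perimeter-only toolpath
G21 ; units = mm
G90 ; absolute positioning
G28 ; home
; layer 1
G0 Z1.80
G0 X0.00 Y0.00
G1 X21.00 Y0.00
G1 X21.00 Y8.00
G1 X0.00 Y8.00
G1 X0.00 Y0.00
; layer 2
G0 Z3.60
G0 X0.00 Y0.00
G1 X21.00 Y0.00
G1 X21.00 Y6.00
G1 X0.00 Y6.00
G1 X0.00 Y0.00
; layer 3
G0 Z5.40
G0 X0.00 Y0.00
G1 X21.00 Y0.00
G1 X21.00 Y4.00
G1 X0.00 Y4.00
G1 X0.00 Y0.00
; layer 4
G0 Z7.20
G0 X0.00 Y0.00
G1 X21.00 Y0.00
G1 X21.00 Y2.00
G1 X0.00 Y2.00
G1 X0.00 Y0.00
M2 ; end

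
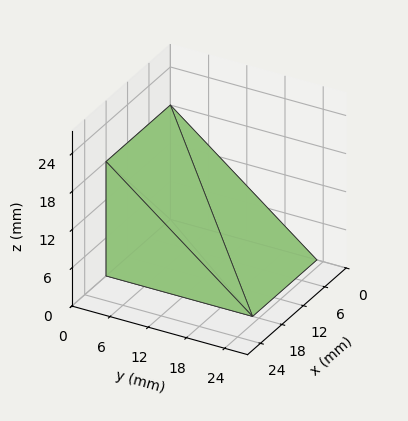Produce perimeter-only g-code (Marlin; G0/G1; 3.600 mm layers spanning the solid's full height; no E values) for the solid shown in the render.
Reading the render: the shape is a wedge (ramp): 18 × 23 mm base, rising to 18 mm along the y=0 edge and sloping linearly to z=0 at y=23 (dimensions read to the nearest mm from the axis ticks). For the g-code, the solid's height is divided into equal slices at the stated Δz and each level perimeter traced with G1 moves after a G0 lift.

; perimeter-only toolpath
G21 ; units = mm
G90 ; absolute positioning
G28 ; home
; layer 1
G0 Z3.600
G0 X0.000 Y0.000
G1 X18.000 Y0.000
G1 X18.000 Y18.400
G1 X0.000 Y18.400
G1 X0.000 Y0.000
; layer 2
G0 Z7.200
G0 X0.000 Y0.000
G1 X18.000 Y0.000
G1 X18.000 Y13.800
G1 X0.000 Y13.800
G1 X0.000 Y0.000
; layer 3
G0 Z10.800
G0 X0.000 Y0.000
G1 X18.000 Y0.000
G1 X18.000 Y9.200
G1 X0.000 Y9.200
G1 X0.000 Y0.000
; layer 4
G0 Z14.400
G0 X0.000 Y0.000
G1 X18.000 Y0.000
G1 X18.000 Y4.600
G1 X0.000 Y4.600
G1 X0.000 Y0.000
M2 ; end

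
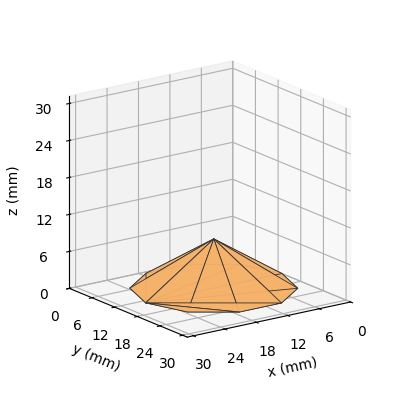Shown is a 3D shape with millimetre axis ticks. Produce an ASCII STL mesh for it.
Reading the render: the shape is a regular 10-sided pyramid, base circumscribed radius ≈ 13 mm, apex at z ≈ 8 mm (dimensions read to the nearest mm from the axis ticks). For the STL, each face is triangulated and given an outward normal.

solid part
  facet normal 0.0000 0.0000 -1.0000
    outer loop
      vertex 17.02 25.36 0.00
      vertex 23.52 20.64 0.00
      vertex 26.00 13.00 0.00
    endloop
  endfacet
  facet normal 0.0000 0.0000 -1.0000
    outer loop
      vertex 8.98 25.36 0.00
      vertex 17.02 25.36 0.00
      vertex 26.00 13.00 0.00
    endloop
  endfacet
  facet normal 0.0000 0.0000 -1.0000
    outer loop
      vertex 2.48 20.64 0.00
      vertex 8.98 25.36 0.00
      vertex 26.00 13.00 0.00
    endloop
  endfacet
  facet normal 0.0000 0.0000 -1.0000
    outer loop
      vertex 0.00 13.00 0.00
      vertex 2.48 20.64 0.00
      vertex 26.00 13.00 0.00
    endloop
  endfacet
  facet normal 0.0000 0.0000 -1.0000
    outer loop
      vertex 2.48 5.36 0.00
      vertex 0.00 13.00 0.00
      vertex 26.00 13.00 0.00
    endloop
  endfacet
  facet normal 0.0000 0.0000 -1.0000
    outer loop
      vertex 8.98 0.64 0.00
      vertex 2.48 5.36 0.00
      vertex 26.00 13.00 0.00
    endloop
  endfacet
  facet normal 0.0000 0.0000 -1.0000
    outer loop
      vertex 17.02 0.64 0.00
      vertex 8.98 0.64 0.00
      vertex 26.00 13.00 0.00
    endloop
  endfacet
  facet normal 0.0000 0.0000 -1.0000
    outer loop
      vertex 23.52 5.36 0.00
      vertex 17.02 0.64 0.00
      vertex 26.00 13.00 0.00
    endloop
  endfacet
  facet normal 0.5167 0.1677 0.8396
    outer loop
      vertex 26.00 13.00 0.00
      vertex 23.52 20.64 0.00
      vertex 13.00 13.00 8.00
    endloop
  endfacet
  facet normal 0.3192 0.4396 0.8396
    outer loop
      vertex 23.52 20.64 0.00
      vertex 17.02 25.36 0.00
      vertex 13.00 13.00 8.00
    endloop
  endfacet
  facet normal 0.0000 0.5434 0.8395
    outer loop
      vertex 17.02 25.36 0.00
      vertex 8.98 25.36 0.00
      vertex 13.00 13.00 8.00
    endloop
  endfacet
  facet normal -0.3192 0.4396 0.8396
    outer loop
      vertex 8.98 25.36 0.00
      vertex 2.48 20.64 0.00
      vertex 13.00 13.00 8.00
    endloop
  endfacet
  facet normal -0.5167 0.1677 0.8396
    outer loop
      vertex 2.48 20.64 0.00
      vertex 0.00 13.00 0.00
      vertex 13.00 13.00 8.00
    endloop
  endfacet
  facet normal -0.5167 -0.1677 0.8396
    outer loop
      vertex 0.00 13.00 0.00
      vertex 2.48 5.36 0.00
      vertex 13.00 13.00 8.00
    endloop
  endfacet
  facet normal -0.3192 -0.4396 0.8396
    outer loop
      vertex 2.48 5.36 0.00
      vertex 8.98 0.64 0.00
      vertex 13.00 13.00 8.00
    endloop
  endfacet
  facet normal 0.0000 -0.5434 0.8395
    outer loop
      vertex 8.98 0.64 0.00
      vertex 17.02 0.64 0.00
      vertex 13.00 13.00 8.00
    endloop
  endfacet
  facet normal 0.3192 -0.4396 0.8396
    outer loop
      vertex 17.02 0.64 0.00
      vertex 23.52 5.36 0.00
      vertex 13.00 13.00 8.00
    endloop
  endfacet
  facet normal 0.5167 -0.1677 0.8396
    outer loop
      vertex 23.52 5.36 0.00
      vertex 26.00 13.00 0.00
      vertex 13.00 13.00 8.00
    endloop
  endfacet
endsolid part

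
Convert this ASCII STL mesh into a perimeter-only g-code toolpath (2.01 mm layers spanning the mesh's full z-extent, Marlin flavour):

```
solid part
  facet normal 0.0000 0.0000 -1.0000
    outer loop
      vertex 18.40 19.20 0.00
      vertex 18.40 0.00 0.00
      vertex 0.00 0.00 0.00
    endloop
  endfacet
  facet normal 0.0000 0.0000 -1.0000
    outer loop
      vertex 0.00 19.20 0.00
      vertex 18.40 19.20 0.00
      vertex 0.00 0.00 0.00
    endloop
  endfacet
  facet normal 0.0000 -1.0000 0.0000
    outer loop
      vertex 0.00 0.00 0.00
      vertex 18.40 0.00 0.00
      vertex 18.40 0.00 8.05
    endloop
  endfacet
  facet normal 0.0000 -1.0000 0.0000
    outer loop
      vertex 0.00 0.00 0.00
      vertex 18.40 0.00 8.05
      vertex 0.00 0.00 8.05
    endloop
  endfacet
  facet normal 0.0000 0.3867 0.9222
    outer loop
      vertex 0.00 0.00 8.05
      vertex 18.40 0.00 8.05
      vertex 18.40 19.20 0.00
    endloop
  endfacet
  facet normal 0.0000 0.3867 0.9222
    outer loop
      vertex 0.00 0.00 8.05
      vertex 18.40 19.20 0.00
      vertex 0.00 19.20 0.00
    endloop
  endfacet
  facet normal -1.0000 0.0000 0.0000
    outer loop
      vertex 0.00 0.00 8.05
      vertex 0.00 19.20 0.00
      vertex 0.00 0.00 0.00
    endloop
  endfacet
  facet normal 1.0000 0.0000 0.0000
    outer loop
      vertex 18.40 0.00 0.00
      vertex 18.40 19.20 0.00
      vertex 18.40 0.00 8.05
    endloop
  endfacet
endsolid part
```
; perimeter-only toolpath
G21 ; units = mm
G90 ; absolute positioning
G28 ; home
; layer 1
G0 Z2.01
G0 X0.00 Y0.00
G1 X18.40 Y0.00
G1 X18.40 Y14.40
G1 X0.00 Y14.40
G1 X0.00 Y0.00
; layer 2
G0 Z4.03
G0 X0.00 Y0.00
G1 X18.40 Y0.00
G1 X18.40 Y9.60
G1 X0.00 Y9.60
G1 X0.00 Y0.00
; layer 3
G0 Z6.04
G0 X0.00 Y0.00
G1 X18.40 Y0.00
G1 X18.40 Y4.80
G1 X0.00 Y4.80
G1 X0.00 Y0.00
M2 ; end

The solid is a wedge (ramp): 18.4 × 19.2 mm base, rising to 8.05 mm along the y=0 edge and sloping linearly to z=0 at y=19.2. Slicing at Δz = 2.01 mm — 4 equal slices spanning the solid's height, so layer i sits at z = i·h/4 — gives 3 non-empty perimeters. Each is a 4-segment closed polygon; G0 lifts to the layer z and rapids to the start vertex, then G1 traces the edges. The cross-section shrinks linearly with z (the slice at the apex is degenerate and omitted).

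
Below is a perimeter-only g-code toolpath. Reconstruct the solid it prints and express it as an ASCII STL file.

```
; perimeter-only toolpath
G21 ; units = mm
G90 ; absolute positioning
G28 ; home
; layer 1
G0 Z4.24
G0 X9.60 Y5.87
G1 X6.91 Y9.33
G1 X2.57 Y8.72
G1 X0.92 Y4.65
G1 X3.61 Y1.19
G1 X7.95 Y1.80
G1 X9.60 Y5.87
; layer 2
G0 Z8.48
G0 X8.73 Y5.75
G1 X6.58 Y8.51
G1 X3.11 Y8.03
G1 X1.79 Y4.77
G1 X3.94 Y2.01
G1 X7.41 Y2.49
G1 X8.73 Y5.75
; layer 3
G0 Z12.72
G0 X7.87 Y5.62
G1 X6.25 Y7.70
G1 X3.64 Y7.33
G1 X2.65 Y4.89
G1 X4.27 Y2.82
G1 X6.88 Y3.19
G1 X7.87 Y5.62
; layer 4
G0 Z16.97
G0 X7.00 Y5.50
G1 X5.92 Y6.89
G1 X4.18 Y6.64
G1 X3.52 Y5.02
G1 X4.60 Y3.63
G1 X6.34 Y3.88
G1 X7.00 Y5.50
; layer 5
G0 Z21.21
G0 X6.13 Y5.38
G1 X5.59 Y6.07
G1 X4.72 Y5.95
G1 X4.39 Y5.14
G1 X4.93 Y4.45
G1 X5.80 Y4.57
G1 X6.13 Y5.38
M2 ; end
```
solid part
  facet normal 0.0000 0.0000 -1.0000
    outer loop
      vertex 2.03 9.41 0.00
      vertex 7.24 10.14 0.00
      vertex 10.47 5.99 0.00
    endloop
  endfacet
  facet normal 0.0000 0.0000 -1.0000
    outer loop
      vertex 0.05 4.53 0.00
      vertex 2.03 9.41 0.00
      vertex 10.47 5.99 0.00
    endloop
  endfacet
  facet normal 0.0000 0.0000 -1.0000
    outer loop
      vertex 3.28 0.38 0.00
      vertex 0.05 4.53 0.00
      vertex 10.47 5.99 0.00
    endloop
  endfacet
  facet normal 0.0000 0.0000 -1.0000
    outer loop
      vertex 8.49 1.11 0.00
      vertex 3.28 0.38 0.00
      vertex 10.47 5.99 0.00
    endloop
  endfacet
  facet normal 0.7768 0.6046 0.1764
    outer loop
      vertex 10.47 5.99 0.00
      vertex 7.24 10.14 0.00
      vertex 5.26 5.26 25.45
    endloop
  endfacet
  facet normal -0.1366 0.9748 0.1763
    outer loop
      vertex 7.24 10.14 0.00
      vertex 2.03 9.41 0.00
      vertex 5.26 5.26 25.45
    endloop
  endfacet
  facet normal -0.9121 0.3701 0.1761
    outer loop
      vertex 2.03 9.41 0.00
      vertex 0.05 4.53 0.00
      vertex 5.26 5.26 25.45
    endloop
  endfacet
  facet normal -0.7768 -0.6046 0.1764
    outer loop
      vertex 0.05 4.53 0.00
      vertex 3.28 0.38 0.00
      vertex 5.26 5.26 25.45
    endloop
  endfacet
  facet normal 0.1366 -0.9748 0.1763
    outer loop
      vertex 3.28 0.38 0.00
      vertex 8.49 1.11 0.00
      vertex 5.26 5.26 25.45
    endloop
  endfacet
  facet normal 0.9121 -0.3701 0.1761
    outer loop
      vertex 8.49 1.11 0.00
      vertex 10.47 5.99 0.00
      vertex 5.26 5.26 25.45
    endloop
  endfacet
endsolid part

The G0 Z moves step by Δz≈4.24 mm. The G1 loops shrink linearly with z, so the solid tapers from its base footprint up to z≈25.4. Closing with a flat bottom cap and the tapered top and triangulating gives 10 facets — a regular 6-sided pyramid, base circumscribed radius ≈ 5.26 mm, apex at z ≈ 25.4 mm.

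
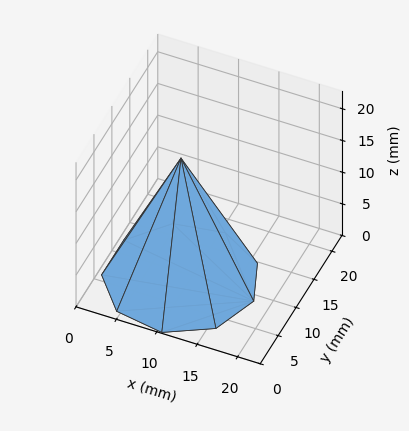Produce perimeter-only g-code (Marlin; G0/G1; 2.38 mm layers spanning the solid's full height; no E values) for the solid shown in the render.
Reading the render: the shape is a regular 9-sided pyramid, base circumscribed radius ≈ 9 mm, apex at z ≈ 19 mm (dimensions read to the nearest mm from the axis ticks). For the g-code, the solid's height is divided into equal slices at the stated Δz and each level perimeter traced with G1 moves after a G0 lift.

; perimeter-only toolpath
G21 ; units = mm
G90 ; absolute positioning
G28 ; home
; layer 1
G0 Z2.38
G0 X16.88 Y9.00
G1 X15.03 Y14.07
G1 X10.37 Y16.75
G1 X5.06 Y15.82
G1 X1.60 Y11.70
G1 X1.60 Y6.30
G1 X5.06 Y2.18
G1 X10.37 Y1.25
G1 X15.03 Y3.93
G1 X16.88 Y9.00
; layer 2
G0 Z4.75
G0 X15.75 Y9.00
G1 X14.17 Y13.34
G1 X10.17 Y15.64
G1 X5.62 Y14.84
G1 X2.66 Y11.31
G1 X2.66 Y6.69
G1 X5.62 Y3.16
G1 X10.17 Y2.35
G1 X14.17 Y4.66
G1 X15.75 Y9.00
; layer 3
G0 Z7.12
G0 X14.62 Y9.00
G1 X13.31 Y12.62
G1 X9.98 Y14.54
G1 X6.19 Y13.87
G1 X3.71 Y10.93
G1 X3.71 Y7.08
G1 X6.19 Y4.13
G1 X9.98 Y3.46
G1 X13.31 Y5.38
G1 X14.62 Y9.00
; layer 4
G0 Z9.50
G0 X13.50 Y9.00
G1 X12.45 Y11.89
G1 X9.78 Y13.43
G1 X6.75 Y12.89
G1 X4.77 Y10.54
G1 X4.77 Y7.46
G1 X6.75 Y5.11
G1 X9.78 Y4.57
G1 X12.45 Y6.11
G1 X13.50 Y9.00
; layer 5
G0 Z11.88
G0 X12.38 Y9.00
G1 X11.58 Y11.17
G1 X9.59 Y12.32
G1 X7.31 Y11.92
G1 X5.83 Y10.16
G1 X5.83 Y7.84
G1 X7.31 Y6.08
G1 X9.59 Y5.68
G1 X11.58 Y6.83
G1 X12.38 Y9.00
; layer 6
G0 Z14.25
G0 X11.25 Y9.00
G1 X10.72 Y10.45
G1 X9.39 Y11.21
G1 X7.88 Y10.95
G1 X6.88 Y9.77
G1 X6.88 Y8.23
G1 X7.88 Y7.05
G1 X9.39 Y6.79
G1 X10.72 Y7.55
G1 X11.25 Y9.00
; layer 7
G0 Z16.62
G0 X10.12 Y9.00
G1 X9.86 Y9.72
G1 X9.20 Y10.11
G1 X8.44 Y9.97
G1 X7.94 Y9.38
G1 X7.94 Y8.62
G1 X8.44 Y8.03
G1 X9.20 Y7.89
G1 X9.86 Y8.28
G1 X10.12 Y9.00
M2 ; end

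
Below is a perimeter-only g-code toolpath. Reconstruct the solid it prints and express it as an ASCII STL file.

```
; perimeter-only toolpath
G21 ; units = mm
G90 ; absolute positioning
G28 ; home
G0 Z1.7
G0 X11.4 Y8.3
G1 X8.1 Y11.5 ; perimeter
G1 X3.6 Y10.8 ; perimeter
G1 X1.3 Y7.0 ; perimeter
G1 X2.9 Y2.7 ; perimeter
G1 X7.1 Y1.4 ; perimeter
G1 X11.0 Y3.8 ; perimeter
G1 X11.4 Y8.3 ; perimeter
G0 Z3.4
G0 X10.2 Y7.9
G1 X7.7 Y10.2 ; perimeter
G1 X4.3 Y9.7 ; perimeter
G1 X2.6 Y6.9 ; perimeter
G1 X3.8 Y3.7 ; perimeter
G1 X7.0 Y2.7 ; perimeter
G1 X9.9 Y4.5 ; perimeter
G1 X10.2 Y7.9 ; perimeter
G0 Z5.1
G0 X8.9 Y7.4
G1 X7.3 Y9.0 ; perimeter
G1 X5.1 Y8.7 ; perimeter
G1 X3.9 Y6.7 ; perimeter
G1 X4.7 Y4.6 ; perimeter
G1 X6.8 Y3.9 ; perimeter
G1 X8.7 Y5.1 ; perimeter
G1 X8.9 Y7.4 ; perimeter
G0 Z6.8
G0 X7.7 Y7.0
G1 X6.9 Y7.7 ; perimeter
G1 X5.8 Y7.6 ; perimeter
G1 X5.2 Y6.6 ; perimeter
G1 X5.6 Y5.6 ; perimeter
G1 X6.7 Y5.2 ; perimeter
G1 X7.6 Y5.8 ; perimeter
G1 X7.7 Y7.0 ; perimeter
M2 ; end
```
solid part
  facet normal 0.0000 0.0000 -1.0000
    outer loop
      vertex 2.9 11.9 0.0
      vertex 8.5 12.7 0.0
      vertex 12.6 8.8 0.0
    endloop
  endfacet
  facet normal 0.0000 0.0000 -1.0000
    outer loop
      vertex 0.0 7.1 0.0
      vertex 2.9 11.9 0.0
      vertex 12.6 8.8 0.0
    endloop
  endfacet
  facet normal 0.0000 0.0000 -1.0000
    outer loop
      vertex 2.0 1.8 0.0
      vertex 0.0 7.1 0.0
      vertex 12.6 8.8 0.0
    endloop
  endfacet
  facet normal 0.0000 0.0000 -1.0000
    outer loop
      vertex 7.3 0.1 0.0
      vertex 2.0 1.8 0.0
      vertex 12.6 8.8 0.0
    endloop
  endfacet
  facet normal 0.0000 0.0000 -1.0000
    outer loop
      vertex 12.1 3.1 0.0
      vertex 7.3 0.1 0.0
      vertex 12.6 8.8 0.0
    endloop
  endfacet
  facet normal 0.5671 0.5962 0.5683
    outer loop
      vertex 12.6 8.8 0.0
      vertex 8.5 12.7 0.0
      vertex 6.5 6.5 8.5
    endloop
  endfacet
  facet normal -0.1165 0.8153 0.5673
    outer loop
      vertex 8.5 12.7 0.0
      vertex 2.9 11.9 0.0
      vertex 6.5 6.5 8.5
    endloop
  endfacet
  facet normal -0.7041 0.4254 0.5685
    outer loop
      vertex 2.9 11.9 0.0
      vertex 0.0 7.1 0.0
      vertex 6.5 6.5 8.5
    endloop
  endfacet
  facet normal -0.7699 -0.2905 0.5682
    outer loop
      vertex 0.0 7.1 0.0
      vertex 2.0 1.8 0.0
      vertex 6.5 6.5 8.5
    endloop
  endfacet
  facet normal -0.2516 -0.7844 0.5669
    outer loop
      vertex 2.0 1.8 0.0
      vertex 7.3 0.1 0.0
      vertex 6.5 6.5 8.5
    endloop
  endfacet
  facet normal 0.4366 -0.6985 0.5670
    outer loop
      vertex 7.3 0.1 0.0
      vertex 12.1 3.1 0.0
      vertex 6.5 6.5 8.5
    endloop
  endfacet
  facet normal 0.8194 -0.0719 0.5686
    outer loop
      vertex 12.1 3.1 0.0
      vertex 12.6 8.8 0.0
      vertex 6.5 6.5 8.5
    endloop
  endfacet
endsolid part

The G0 Z moves step by Δz≈1.7 mm. The G1 loops shrink linearly with z, so the solid tapers from its base footprint up to z≈8.5. Closing with a flat bottom cap and the tapered top and triangulating gives 12 facets — a regular 7-sided pyramid, base circumscribed radius ≈ 6.5 mm, apex at z ≈ 8.5 mm.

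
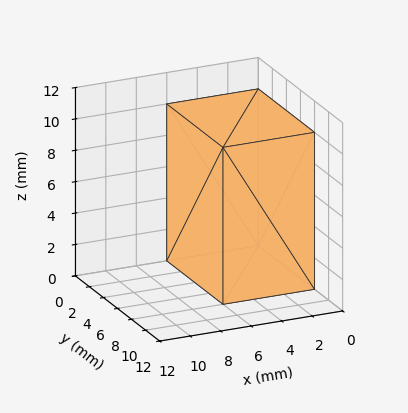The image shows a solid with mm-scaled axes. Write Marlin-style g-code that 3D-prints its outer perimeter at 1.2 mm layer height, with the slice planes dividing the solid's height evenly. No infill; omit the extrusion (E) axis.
Reading the render: the shape is a rectangular box, roughly 6 × 8 mm footprint and 10 mm tall (dimensions read to the nearest mm from the axis ticks). For the g-code, the solid's height is divided into equal slices at the stated Δz and each level perimeter traced with G1 moves after a G0 lift.

; perimeter-only toolpath
G21 ; units = mm
G90 ; absolute positioning
G28 ; home
; layer 1
G0 Z1.2
G0 X0.0 Y0.0
G1 X6.0 Y0.0
G1 X6.0 Y8.0
G1 X0.0 Y8.0
G1 X0.0 Y0.0
; layer 2
G0 Z2.5
G0 X0.0 Y0.0
G1 X6.0 Y0.0
G1 X6.0 Y8.0
G1 X0.0 Y8.0
G1 X0.0 Y0.0
; layer 3
G0 Z3.8
G0 X0.0 Y0.0
G1 X6.0 Y0.0
G1 X6.0 Y8.0
G1 X0.0 Y8.0
G1 X0.0 Y0.0
; layer 4
G0 Z5.0
G0 X0.0 Y0.0
G1 X6.0 Y0.0
G1 X6.0 Y8.0
G1 X0.0 Y8.0
G1 X0.0 Y0.0
; layer 5
G0 Z6.2
G0 X0.0 Y0.0
G1 X6.0 Y0.0
G1 X6.0 Y8.0
G1 X0.0 Y8.0
G1 X0.0 Y0.0
; layer 6
G0 Z7.5
G0 X0.0 Y0.0
G1 X6.0 Y0.0
G1 X6.0 Y8.0
G1 X0.0 Y8.0
G1 X0.0 Y0.0
; layer 7
G0 Z8.8
G0 X0.0 Y0.0
G1 X6.0 Y0.0
G1 X6.0 Y8.0
G1 X0.0 Y8.0
G1 X0.0 Y0.0
; layer 8
G0 Z10.0
G0 X0.0 Y0.0
G1 X6.0 Y0.0
G1 X6.0 Y8.0
G1 X0.0 Y8.0
G1 X0.0 Y0.0
M2 ; end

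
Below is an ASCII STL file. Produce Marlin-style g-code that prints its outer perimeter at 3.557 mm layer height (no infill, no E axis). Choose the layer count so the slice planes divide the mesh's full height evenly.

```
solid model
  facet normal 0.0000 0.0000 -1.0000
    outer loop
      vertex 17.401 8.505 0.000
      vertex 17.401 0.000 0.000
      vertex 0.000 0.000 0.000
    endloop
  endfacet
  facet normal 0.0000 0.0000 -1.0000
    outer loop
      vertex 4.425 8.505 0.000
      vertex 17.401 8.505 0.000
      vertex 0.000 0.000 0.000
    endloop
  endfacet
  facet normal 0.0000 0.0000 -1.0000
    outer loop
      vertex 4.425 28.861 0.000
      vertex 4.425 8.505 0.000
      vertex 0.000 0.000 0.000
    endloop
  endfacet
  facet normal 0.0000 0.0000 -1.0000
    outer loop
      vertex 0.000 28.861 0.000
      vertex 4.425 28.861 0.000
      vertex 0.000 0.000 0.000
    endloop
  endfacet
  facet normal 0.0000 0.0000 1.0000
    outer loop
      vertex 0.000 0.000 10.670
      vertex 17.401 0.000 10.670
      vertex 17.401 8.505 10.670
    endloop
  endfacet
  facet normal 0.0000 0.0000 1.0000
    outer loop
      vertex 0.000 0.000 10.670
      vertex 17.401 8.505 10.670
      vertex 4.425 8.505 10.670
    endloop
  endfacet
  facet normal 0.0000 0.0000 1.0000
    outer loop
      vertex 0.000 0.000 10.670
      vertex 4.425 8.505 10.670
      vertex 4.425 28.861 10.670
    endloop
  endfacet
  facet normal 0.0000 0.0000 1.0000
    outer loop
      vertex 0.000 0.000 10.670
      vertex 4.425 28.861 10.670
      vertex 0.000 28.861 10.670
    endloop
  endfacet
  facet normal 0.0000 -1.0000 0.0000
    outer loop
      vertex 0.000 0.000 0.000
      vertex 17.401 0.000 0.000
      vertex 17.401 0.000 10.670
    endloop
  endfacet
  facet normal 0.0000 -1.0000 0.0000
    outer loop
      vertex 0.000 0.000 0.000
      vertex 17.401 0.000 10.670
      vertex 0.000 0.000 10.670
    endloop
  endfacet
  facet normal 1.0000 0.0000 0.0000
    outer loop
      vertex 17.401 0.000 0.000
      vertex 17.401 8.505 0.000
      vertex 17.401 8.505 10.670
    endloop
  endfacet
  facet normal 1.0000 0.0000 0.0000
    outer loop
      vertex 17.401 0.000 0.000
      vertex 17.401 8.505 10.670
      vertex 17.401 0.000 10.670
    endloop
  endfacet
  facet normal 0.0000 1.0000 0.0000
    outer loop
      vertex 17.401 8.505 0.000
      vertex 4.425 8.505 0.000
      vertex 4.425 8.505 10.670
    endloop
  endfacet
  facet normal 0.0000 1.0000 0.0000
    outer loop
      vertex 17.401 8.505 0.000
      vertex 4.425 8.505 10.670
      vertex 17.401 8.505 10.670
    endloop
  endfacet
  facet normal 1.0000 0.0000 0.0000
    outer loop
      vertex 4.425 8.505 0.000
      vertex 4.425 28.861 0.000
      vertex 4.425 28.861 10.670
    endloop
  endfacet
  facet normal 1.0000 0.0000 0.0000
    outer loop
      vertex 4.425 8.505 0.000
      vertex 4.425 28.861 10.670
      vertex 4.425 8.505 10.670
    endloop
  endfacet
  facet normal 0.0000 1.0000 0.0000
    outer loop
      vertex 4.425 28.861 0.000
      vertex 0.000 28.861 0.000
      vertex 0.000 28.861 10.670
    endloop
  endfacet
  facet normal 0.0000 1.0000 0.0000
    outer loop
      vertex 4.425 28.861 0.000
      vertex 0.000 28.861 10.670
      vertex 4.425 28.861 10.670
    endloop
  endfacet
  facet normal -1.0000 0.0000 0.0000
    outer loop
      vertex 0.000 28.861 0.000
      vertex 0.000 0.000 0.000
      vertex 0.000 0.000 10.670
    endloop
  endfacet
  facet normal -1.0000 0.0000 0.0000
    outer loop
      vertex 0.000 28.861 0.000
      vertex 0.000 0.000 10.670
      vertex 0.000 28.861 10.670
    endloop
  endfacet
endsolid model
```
; perimeter-only toolpath
G21 ; units = mm
G90 ; absolute positioning
G28 ; home
; layer 1
G0 Z3.557
G0 X0.000 Y0.000
G1 X17.401 Y0.000
G1 X17.401 Y8.505
G1 X4.425 Y8.505
G1 X4.425 Y28.861
G1 X0.000 Y28.861
G1 X0.000 Y0.000
; layer 2
G0 Z7.113
G0 X0.000 Y0.000
G1 X17.401 Y0.000
G1 X17.401 Y8.505
G1 X4.425 Y8.505
G1 X4.425 Y28.861
G1 X0.000 Y28.861
G1 X0.000 Y0.000
; layer 3
G0 Z10.670
G0 X0.000 Y0.000
G1 X17.401 Y0.000
G1 X17.401 Y8.505
G1 X4.425 Y8.505
G1 X4.425 Y28.861
G1 X0.000 Y28.861
G1 X0.000 Y0.000
M2 ; end

The solid is an L-shaped prism: outer 17.4 × 28.9 mm, arm thicknesses ≈ 8.51 mm (horizontal) and 4.42 mm (vertical), extruded 10.7 mm in z. Slicing at Δz = 3.557 mm — 3 equal slices spanning the solid's height, so layer i sits at z = i·h/3 — gives 3 non-empty perimeters. Each is a 6-segment closed polygon; G0 lifts to the layer z and rapids to the start vertex, then G1 traces the edges.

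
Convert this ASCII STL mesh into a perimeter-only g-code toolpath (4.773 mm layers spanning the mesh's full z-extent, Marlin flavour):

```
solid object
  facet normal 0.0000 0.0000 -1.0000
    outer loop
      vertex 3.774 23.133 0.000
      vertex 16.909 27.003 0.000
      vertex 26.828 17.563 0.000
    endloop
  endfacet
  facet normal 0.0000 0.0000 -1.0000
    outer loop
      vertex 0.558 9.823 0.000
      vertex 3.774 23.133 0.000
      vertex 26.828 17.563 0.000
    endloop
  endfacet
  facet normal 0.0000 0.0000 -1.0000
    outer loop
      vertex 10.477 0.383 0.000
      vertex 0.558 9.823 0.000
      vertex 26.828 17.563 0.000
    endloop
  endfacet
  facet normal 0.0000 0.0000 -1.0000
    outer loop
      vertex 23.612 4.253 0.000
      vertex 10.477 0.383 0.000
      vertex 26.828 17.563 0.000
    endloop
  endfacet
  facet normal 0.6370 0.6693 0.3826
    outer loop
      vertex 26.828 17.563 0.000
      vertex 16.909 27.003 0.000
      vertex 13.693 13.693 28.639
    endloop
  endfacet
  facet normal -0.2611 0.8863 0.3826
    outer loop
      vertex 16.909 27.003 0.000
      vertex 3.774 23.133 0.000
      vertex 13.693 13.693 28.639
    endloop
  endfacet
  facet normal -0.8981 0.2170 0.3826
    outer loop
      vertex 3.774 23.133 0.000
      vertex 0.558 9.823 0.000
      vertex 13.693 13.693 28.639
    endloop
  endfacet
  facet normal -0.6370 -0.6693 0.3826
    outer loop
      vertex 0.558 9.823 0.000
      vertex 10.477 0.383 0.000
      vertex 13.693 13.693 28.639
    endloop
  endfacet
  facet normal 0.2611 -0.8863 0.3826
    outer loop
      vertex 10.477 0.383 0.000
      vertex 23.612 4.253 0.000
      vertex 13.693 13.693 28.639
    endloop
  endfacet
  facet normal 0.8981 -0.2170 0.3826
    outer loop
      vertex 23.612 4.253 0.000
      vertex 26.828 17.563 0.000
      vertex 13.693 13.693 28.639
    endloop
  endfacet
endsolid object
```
; perimeter-only toolpath
G21 ; units = mm
G90 ; absolute positioning
G28 ; home
; layer 1
G0 Z4.773
G0 X24.639 Y16.918
G1 X16.373 Y24.785
G1 X5.427 Y21.560
G1 X2.747 Y10.468
G1 X11.013 Y2.601
G1 X21.959 Y5.826
G1 X24.639 Y16.918
; layer 2
G0 Z9.546
G0 X22.450 Y16.273
G1 X15.837 Y22.566
G1 X7.080 Y19.986
G1 X4.936 Y11.113
G1 X11.549 Y4.820
G1 X20.306 Y7.400
G1 X22.450 Y16.273
; layer 3
G0 Z14.319
G0 X20.261 Y15.628
G1 X15.301 Y20.348
G1 X8.733 Y18.413
G1 X7.125 Y11.758
G1 X12.085 Y7.038
G1 X18.652 Y8.973
G1 X20.261 Y15.628
; layer 4
G0 Z19.093
G0 X18.071 Y14.983
G1 X14.765 Y18.130
G1 X10.387 Y16.840
G1 X9.315 Y12.403
G1 X12.621 Y9.256
G1 X16.999 Y10.546
G1 X18.071 Y14.983
; layer 5
G0 Z23.866
G0 X15.882 Y14.338
G1 X14.229 Y15.911
G1 X12.040 Y15.266
G1 X11.504 Y13.048
G1 X13.157 Y11.475
G1 X15.346 Y12.120
G1 X15.882 Y14.338
M2 ; end

The solid is a regular 6-sided pyramid, base circumscribed radius ≈ 13.7 mm, apex at z ≈ 28.6 mm. Slicing at Δz = 4.773 mm — 6 equal slices spanning the solid's height, so layer i sits at z = i·h/6 — gives 5 non-empty perimeters. Each is a 6-segment closed polygon; G0 lifts to the layer z and rapids to the start vertex, then G1 traces the edges. The cross-section shrinks linearly with z (the slice at the apex is degenerate and omitted).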